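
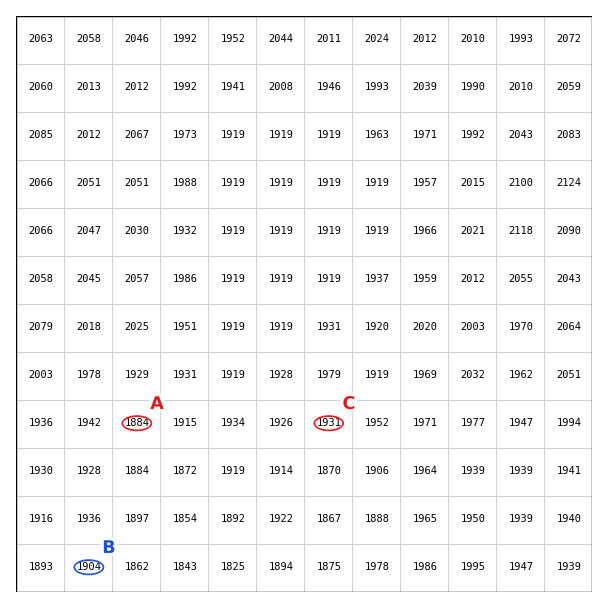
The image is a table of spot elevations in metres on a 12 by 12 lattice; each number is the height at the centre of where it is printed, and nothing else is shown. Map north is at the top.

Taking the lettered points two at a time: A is below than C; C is above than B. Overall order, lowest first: A B C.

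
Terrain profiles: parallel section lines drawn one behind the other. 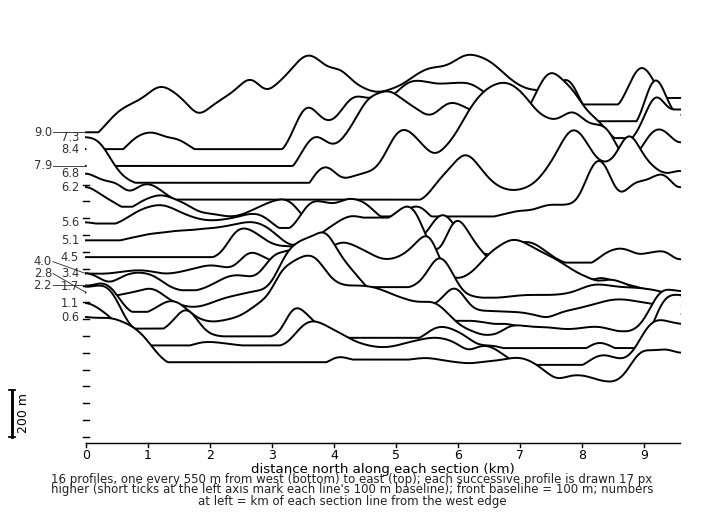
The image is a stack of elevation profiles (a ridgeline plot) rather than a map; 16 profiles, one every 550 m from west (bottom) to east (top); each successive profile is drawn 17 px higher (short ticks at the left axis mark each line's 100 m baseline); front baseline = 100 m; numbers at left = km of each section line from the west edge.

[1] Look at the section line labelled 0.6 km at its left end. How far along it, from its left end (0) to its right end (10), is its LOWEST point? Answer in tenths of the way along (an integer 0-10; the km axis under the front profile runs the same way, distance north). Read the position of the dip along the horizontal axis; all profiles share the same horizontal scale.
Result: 9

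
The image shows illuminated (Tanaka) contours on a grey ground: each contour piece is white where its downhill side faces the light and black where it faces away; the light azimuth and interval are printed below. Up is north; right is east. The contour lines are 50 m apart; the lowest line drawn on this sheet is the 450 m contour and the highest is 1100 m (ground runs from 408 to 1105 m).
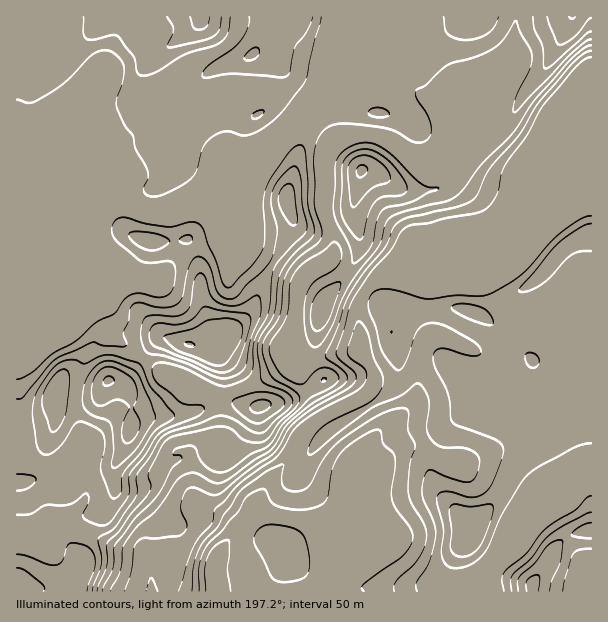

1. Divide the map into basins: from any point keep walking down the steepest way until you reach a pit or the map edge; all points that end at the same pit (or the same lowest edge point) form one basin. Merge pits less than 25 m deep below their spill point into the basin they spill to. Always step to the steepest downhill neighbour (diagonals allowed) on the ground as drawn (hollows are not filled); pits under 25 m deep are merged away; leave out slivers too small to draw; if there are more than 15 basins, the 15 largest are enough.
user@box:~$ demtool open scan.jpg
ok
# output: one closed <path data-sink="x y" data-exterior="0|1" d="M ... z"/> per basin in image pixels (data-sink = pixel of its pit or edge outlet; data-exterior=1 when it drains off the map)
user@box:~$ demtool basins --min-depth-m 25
<path data-sink="218 591" data-exterior="1" d="M591 16l-575 1 1 575 515-1 0-7 18-24 8-15 17-11 17-4z"/><path data-sink="591 591" data-exterior="1" d="M591 530l-16 4-17 11-8 15-18 24 1 8 59-1z"/>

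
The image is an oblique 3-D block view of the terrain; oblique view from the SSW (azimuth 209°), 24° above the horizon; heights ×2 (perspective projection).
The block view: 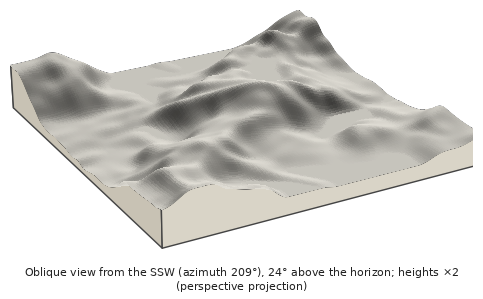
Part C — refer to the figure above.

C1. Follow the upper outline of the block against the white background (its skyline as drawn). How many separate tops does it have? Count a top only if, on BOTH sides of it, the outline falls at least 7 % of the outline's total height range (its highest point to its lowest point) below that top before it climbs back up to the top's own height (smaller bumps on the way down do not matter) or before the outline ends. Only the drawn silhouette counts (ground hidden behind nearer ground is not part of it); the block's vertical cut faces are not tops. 2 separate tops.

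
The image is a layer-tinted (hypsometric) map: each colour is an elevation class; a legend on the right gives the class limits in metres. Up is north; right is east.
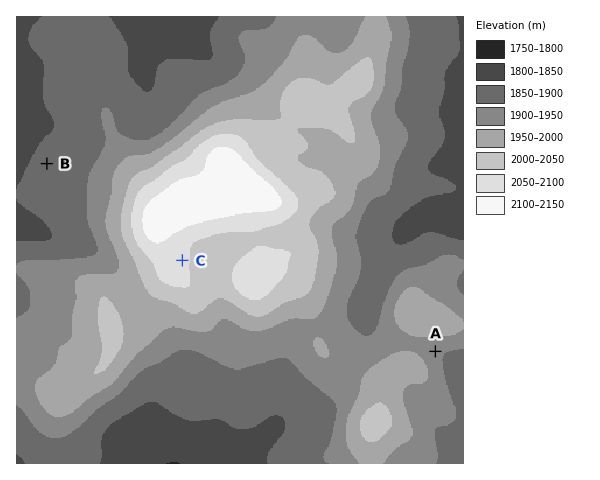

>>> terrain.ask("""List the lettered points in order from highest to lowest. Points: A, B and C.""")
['C', 'A', 'B']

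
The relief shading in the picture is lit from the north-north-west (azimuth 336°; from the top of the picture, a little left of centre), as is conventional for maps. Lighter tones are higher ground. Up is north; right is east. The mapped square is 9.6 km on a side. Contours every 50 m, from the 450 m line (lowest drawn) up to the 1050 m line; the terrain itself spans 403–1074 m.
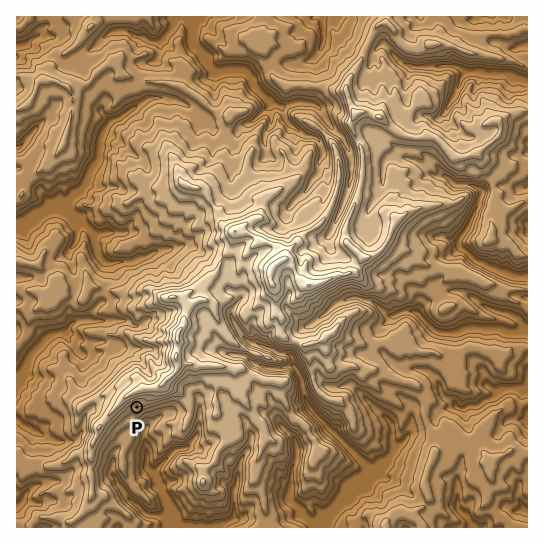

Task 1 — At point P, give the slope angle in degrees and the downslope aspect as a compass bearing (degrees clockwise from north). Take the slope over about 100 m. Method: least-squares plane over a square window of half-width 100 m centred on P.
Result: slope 22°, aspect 183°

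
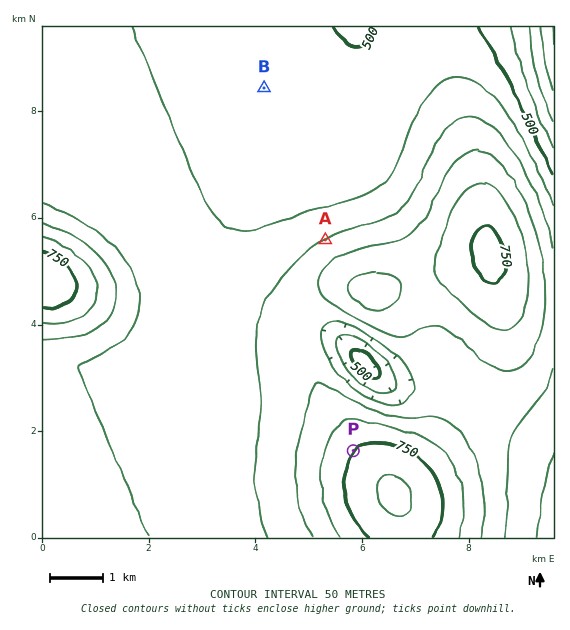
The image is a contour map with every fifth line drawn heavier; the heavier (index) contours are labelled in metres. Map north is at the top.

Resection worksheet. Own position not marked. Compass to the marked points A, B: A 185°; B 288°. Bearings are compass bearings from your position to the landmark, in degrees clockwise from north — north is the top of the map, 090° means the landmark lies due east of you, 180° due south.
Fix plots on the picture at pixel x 337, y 112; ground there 510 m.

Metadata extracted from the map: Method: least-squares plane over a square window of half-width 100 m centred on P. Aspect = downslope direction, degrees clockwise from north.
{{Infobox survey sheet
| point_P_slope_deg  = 5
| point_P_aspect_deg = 310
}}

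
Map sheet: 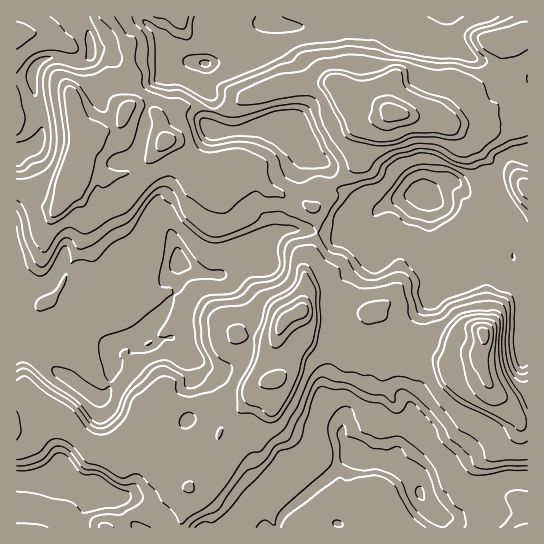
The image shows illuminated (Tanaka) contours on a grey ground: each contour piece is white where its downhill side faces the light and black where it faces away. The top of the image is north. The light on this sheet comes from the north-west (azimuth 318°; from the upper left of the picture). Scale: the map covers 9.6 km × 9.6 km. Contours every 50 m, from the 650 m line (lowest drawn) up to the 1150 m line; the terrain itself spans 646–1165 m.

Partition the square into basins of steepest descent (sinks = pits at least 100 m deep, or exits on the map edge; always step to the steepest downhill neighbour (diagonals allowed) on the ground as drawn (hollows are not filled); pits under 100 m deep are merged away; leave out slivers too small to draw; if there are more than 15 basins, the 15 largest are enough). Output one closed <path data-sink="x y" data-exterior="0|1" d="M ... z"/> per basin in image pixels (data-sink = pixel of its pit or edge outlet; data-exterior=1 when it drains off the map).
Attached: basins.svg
<path data-sink="179 261" data-exterior="0" d="M170 140l-4 1-19 20-21 12-21 4-12-6-12-3-4 1-5 6-11 28-4 5-19-4-13-12-9-2 0 217 9-3 20 1 7 10 3 12 14 4 22 20 23 14 9 0 8-6 6-10 2-12 5-12 6-6 12-4 8-8 7-3 30-1 12 5 10 11 16-13 16-21 12-6-4-14 2-8 12-35 20-13 2-16-1-23 13-36 0-12-4-15-46-18-9-9-16-11-16-2-8 4-12 0-8-3-7-7-6-12-7-6z"/><path data-sink="423 195" data-exterior="0" d="M527 35l-16 5-16 2 2 1 4 10-4 12-10 16-28 20-16 20-5 2-47-11-22 14-4 7-6 28-17 16-13 8-8 8-6 14 2 27-13 36 1 23-2 16-4 5 4 15 4 4 23 4 12-5 15-15 17-6 7 6 7 16 8 10 11 8 23 4 19 8 21-3 9-5 10 30 34 38 5-1z"/><path data-sink="419 493" data-exterior="0" d="M374 311l-17 6-15 15-12 5-23-4-7-11-1-10-12 5-6 8-12 37 4 17-12 6-16 21-18 15-8 13-4 19-6 10-20 24-18-19-32-17 8 12 6 18 6 6 7 2 23 0 2 14-10 16 0 9 347-1 0-104-9-3-30-35-9-30-10 5-21 3-19-8-23-4-11-8-8-10-7-16z"/><path data-sink="206 63" data-exterior="0" d="M527 16l-418 0-1 2 21 28 0 24 3 8-4 9 1 20 8-2 20 8 8 26 13 4 20 25 8 3 12 0 8-4 16 2 16 11 9 9 35 12 12 7 7-15 8-8 13-8 17-16 6-28 8-10 18-11 47 11 5-2 16-20 28-20 10-16 4-12-4-10-2-1 16-2 17-6z"/><path data-sink="17 155" data-exterior="1" d="M107 16l-91 1 0 172 9 3 13 12 19 4 4-5 11-28 9-14 0-22 14-7 20-3 5-4 9-20-1-18 4-9-3-8 0-24z"/><path data-sink="97 493" data-exterior="0" d="M57 427l-6 0-20 8-15-2 1 95 162 0 2-2 0-7 10-16 0-12-2-3-23 1-7-2-6-6-6-18-10-14-10 14-4 2-9 0-23-14-22-20z"/>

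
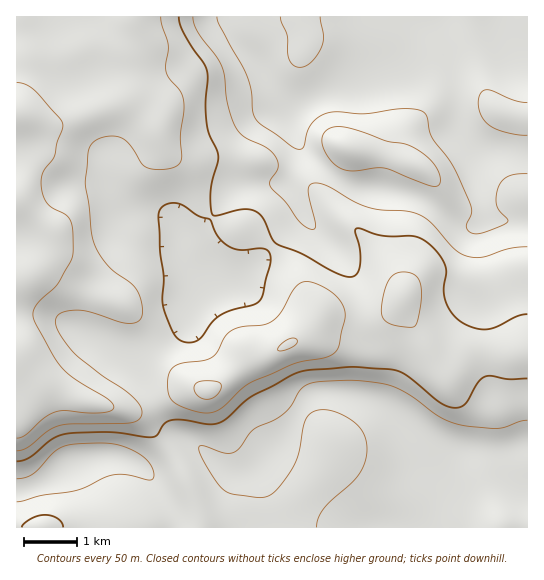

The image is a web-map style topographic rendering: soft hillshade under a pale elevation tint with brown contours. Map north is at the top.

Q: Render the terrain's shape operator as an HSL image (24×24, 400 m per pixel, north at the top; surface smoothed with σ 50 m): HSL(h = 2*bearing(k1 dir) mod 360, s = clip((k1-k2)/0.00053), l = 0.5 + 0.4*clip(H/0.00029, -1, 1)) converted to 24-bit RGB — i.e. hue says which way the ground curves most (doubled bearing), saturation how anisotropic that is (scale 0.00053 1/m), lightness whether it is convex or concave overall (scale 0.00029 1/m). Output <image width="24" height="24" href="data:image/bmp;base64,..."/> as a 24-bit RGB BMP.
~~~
<image width="24" height="24" href="data:image/bmp;base64,Qk32BgAAAAAAADYAAAAoAAAAGAAAABgAAAABABgAAAAAAMAGAAATCwAAEwsAAAAAAAAAAAAAYmv35svwl1jdd1u6jI2lmamrjn2wUx58xOeEXFaod2KRe3eGhnR4j45wko1siXpneXZkb4ZncYR4cX2DcHKGQFyRvNysZEy9MlgNe5cjlU9tlmeeoZGXmaWSjCmCsitqqPKaTDyNe2+TgW2Zl3SanXyFkn50h4F3eY+GcJeYcXiNc3eEcGl+WZN8nMJSdVBUVa8AD3MaPWo3WoBOmKZfkj01XBJApfWWY9Fxcy5pd4ZVYXdyg3OInnSEon6BkIuFe5l/aImMbGt/fXR+aGaBeJt3lo1vh3GExf94BC8NHCsINEIDMy4CPyUGGeAqhf+IZBE8k2I3Z6VdV3pxXnd1kXB2o5KDm5uPiKCSYWSQc2SEgHJ4eGRYkJRDjIo+ZIhR9tXkyQbzdBl5kIMaMYoUNv+EM/9pMxIAMxcAW+MAO49OYXJgSoBvaJSTl6uXmamqmImhfFGOg1J0fhshhk0Qg6YurrxMRHMyyX6Vyln3o5H/zNT/zOL/zN3/yAD27A7/4bHquPSbDVMxOXtBRppnOqeHe6l3mYxrkUNJeSs+VQ4jqhcprfWyRM3rlYnEh1nLhpV0haS8ad3tjuvewUWUhxZYah6TinLi1eT2/8z98zj/Pn8bJ3IFHDAHPDsAQDIAQyoFUiwYSi+itPLd0+3TPEmIfFlPh3RWfreAadeYU8GqgzY9biUueklfP5qlXvXaeIbJ7BmL/3PV+bz/92bhRRiUJOqQMJvsfqHkU6HqTbTajeahuoSVnjTAeFW0qYK1w9O6bsqbZCpZbyo5gU1Ef4JPQtdGII9EQCQ4v0GDzrnVgnTm+Mz/1s3+sMfwNkzibGuye2GjYLqwhNSLVlyce2O/Xl7Gp5vA6fRCai8YORIYbkAykWVCZ9xeWeGLRDdoK1dgM9aBnMaOcTej0Fh003+Mu3qCP0iZelO1qG2MWsxVWrlmU3CFW1p3Wmx+m6SE6MY0gSlOQ32tV4vWqtHny+nWbkqKTDxoVoF1N48ua3slQiYns6RHvKp3y8arP0vUaCeqyIenz9+rRpp3XEFld2hYV3xVdpZH0KvRmYDGVKSqNqmPYLJ1vn1ksk+bRUWLb3R9fXpmbHJZRHqAZ7N9odqgh8m8gheQgDiDkL+Q5M7Cs0eiN1Kcd4rBhWaqk3V3pnKEyGSPtrmEQs/TUFKRqXddmW5kZEeEhGh3g15kfJFgR4lsONdmhN96biNLWxM6XrZaccp7rnZi252sMbL+QCnhq3LdtKnhenRGq4pgt9+TPF14Wj9krJZvm3huV0J6i2d/h2+jlK2ZYrmgUOGAgjIwTgoxiLtIbeagZ4migriMp+GWTx4+LjEbUIgpkKkvW8B9aeLX3LCzbzCMTktykqxgj1JRY0Rub6VsSMPFqKPEp8jHXlifXBdbQWDDw/vnbJvUY2e2x8V5tAgBdh8dRn+JhnhBjIcsw961L21Fn2cwpjiHgVaMqndRe1hIUW9VbcxXOZdnQ503taRChidhXTaehO2pkLkdOSoQTTYJVikAy3sJbvCyKR+cnWqnmZay2WZRqzBQQJ48SlKKdlqRsHWntnCneLGifceNU2N8iXBEq6o3Jba2XL7crwMSkTEAaXAfMGSceMHWzP/mJTPdQCJudp6GjJx8iYFHwIV8k7N7Oz9kX2N4hGB1t5B1idqeZniwZma8ZZrk0t/xR27kRQBF/wF81fbzoMP/To7zqfPXrtdudgxmdUhzf4dIm5NAaK1TXb5zxmOSdUaBSHVYU4SJuMucs8xtR3VnXLBiL65skIw4aBU/AAKUzv341+n0wTbipGa108Zkci4lYDNmmD9tpYVQea1cwtbfZZvMiknEvXDemXzPU5+0cbl71rGiWZWXXq1ab0ZKXjs4aEtQG4BKS84Ah3AadFI3oYhcyGB9zlegOzKLfFK4wujmeZbpxqltfEFTY01JbX9am2Z1qnyFZa1+vJB8wG91VqJvTkiPZ0OUkUlrbZRMTZMzcXxCZndGcIM/e3RGsXxhUz6WX9CedMtwa0xwtJ9OiU52hmhvanxjeXVcqrFZjatQV41NrNeue4bUZyaedi13oXGcr6WVZ5J8ZH93bnxwdoBubX1thpptXlqBecRbjnlPbldTopF7dV6Sj3mfiHSjemqar65/kLSLft65YNeihRNjdxtUXWKNa5uSq5KLooajYm+Sc3eIeYaGdIuHeo99dGeEkbFvgF94fW95mKBmaXB1c35sgGhtlVuRv82Pf85gjNshPS0cWRtSi2+XeYOUc3uJjpx3nZZ5bWaIdnWIf4SGd4h7dH5wh214n6Vwb2R7gnqD"/>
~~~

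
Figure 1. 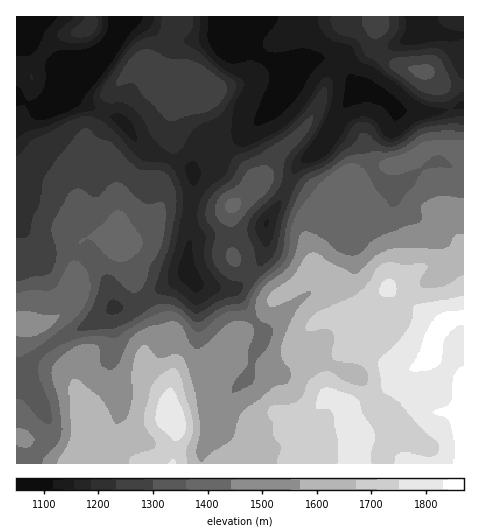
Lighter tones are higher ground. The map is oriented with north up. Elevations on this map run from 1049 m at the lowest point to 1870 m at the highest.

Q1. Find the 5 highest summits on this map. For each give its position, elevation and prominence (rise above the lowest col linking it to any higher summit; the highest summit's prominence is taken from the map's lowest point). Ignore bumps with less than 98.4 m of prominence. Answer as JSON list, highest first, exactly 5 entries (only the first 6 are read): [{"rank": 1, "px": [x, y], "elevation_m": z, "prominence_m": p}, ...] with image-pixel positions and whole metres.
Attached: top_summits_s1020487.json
[{"rank": 1, "px": [171, 416], "elevation_m": 1808, "prominence_m": 237}, {"rank": 2, "px": [34, 325], "elevation_m": 1492, "prominence_m": 146}, {"rank": 3, "px": [232, 206], "elevation_m": 1379, "prominence_m": 126}, {"rank": 4, "px": [424, 71], "elevation_m": 1316, "prominence_m": 158}, {"rank": 5, "px": [208, 90], "elevation_m": 1297, "prominence_m": 118}]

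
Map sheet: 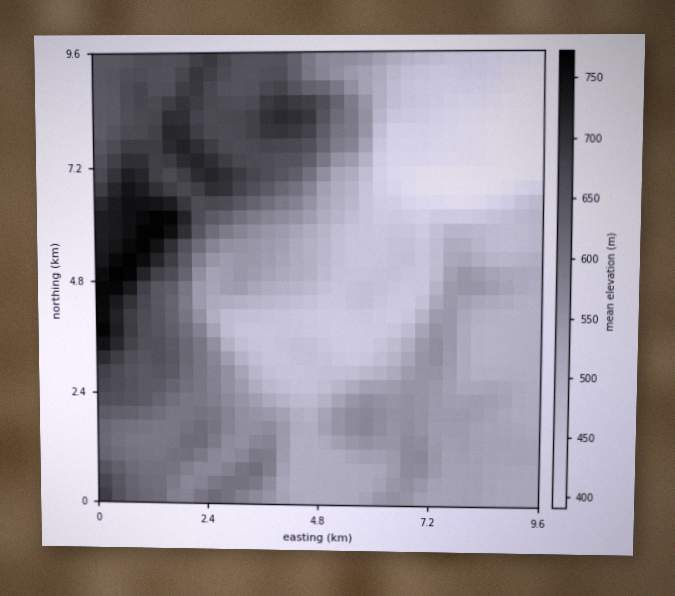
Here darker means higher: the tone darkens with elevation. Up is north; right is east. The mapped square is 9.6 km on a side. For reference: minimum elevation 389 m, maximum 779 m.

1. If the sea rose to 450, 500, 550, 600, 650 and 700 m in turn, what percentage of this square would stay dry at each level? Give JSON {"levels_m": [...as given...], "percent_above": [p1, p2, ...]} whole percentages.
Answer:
{"levels_m": [450, 500, 550, 600, 650, 700], "percent_above": [91, 75, 50, 35, 23, 8]}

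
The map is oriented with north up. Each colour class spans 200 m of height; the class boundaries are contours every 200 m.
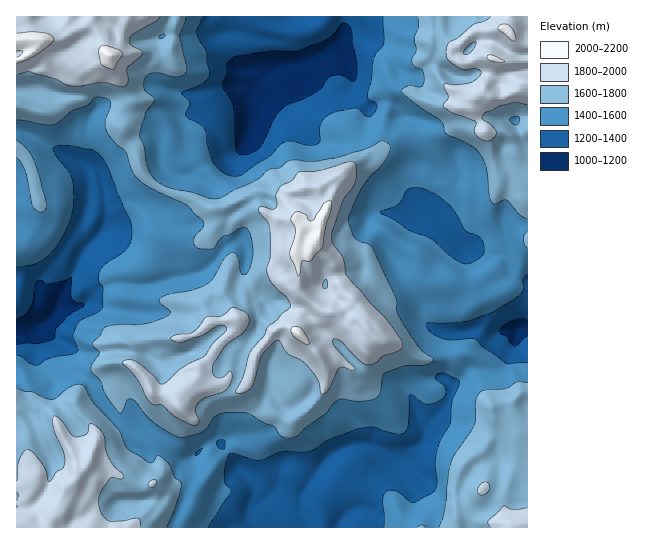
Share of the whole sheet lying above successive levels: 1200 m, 96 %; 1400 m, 77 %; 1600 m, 44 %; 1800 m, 17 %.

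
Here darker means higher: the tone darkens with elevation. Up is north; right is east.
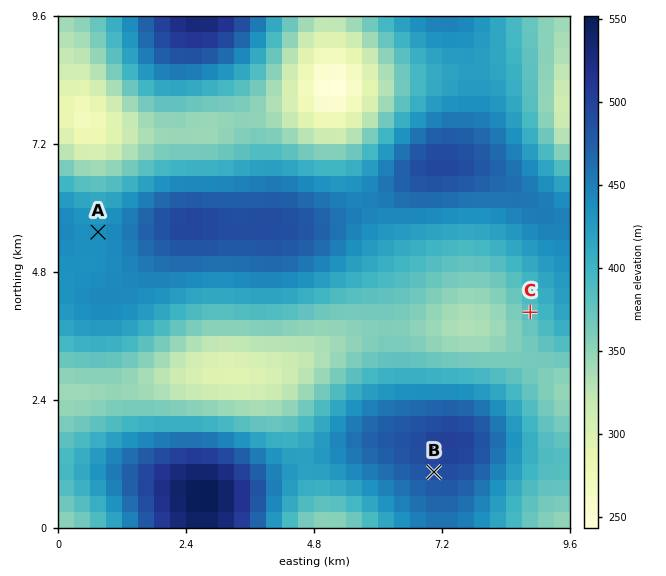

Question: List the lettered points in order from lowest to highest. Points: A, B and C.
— C A B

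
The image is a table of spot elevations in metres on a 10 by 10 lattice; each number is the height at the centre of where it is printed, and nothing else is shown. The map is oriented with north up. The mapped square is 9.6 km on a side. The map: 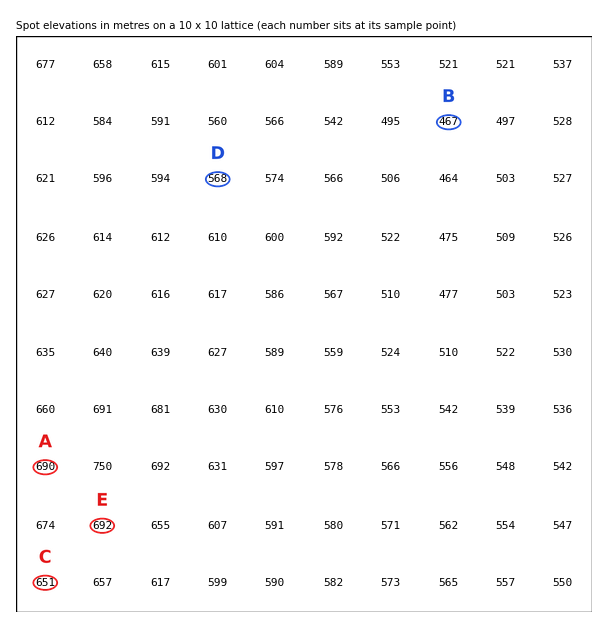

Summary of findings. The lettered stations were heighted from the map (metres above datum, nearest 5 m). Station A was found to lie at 690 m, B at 465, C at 650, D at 570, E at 690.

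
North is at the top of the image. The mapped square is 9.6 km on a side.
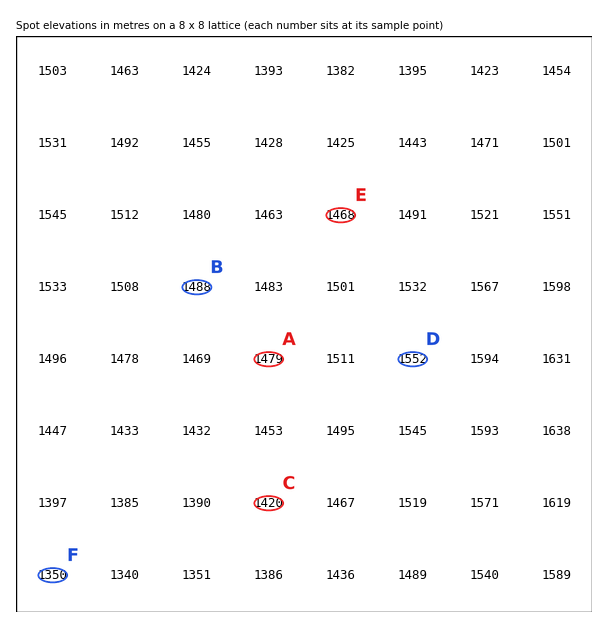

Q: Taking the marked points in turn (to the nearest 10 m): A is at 1480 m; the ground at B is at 1490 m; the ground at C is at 1420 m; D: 1550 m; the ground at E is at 1470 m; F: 1350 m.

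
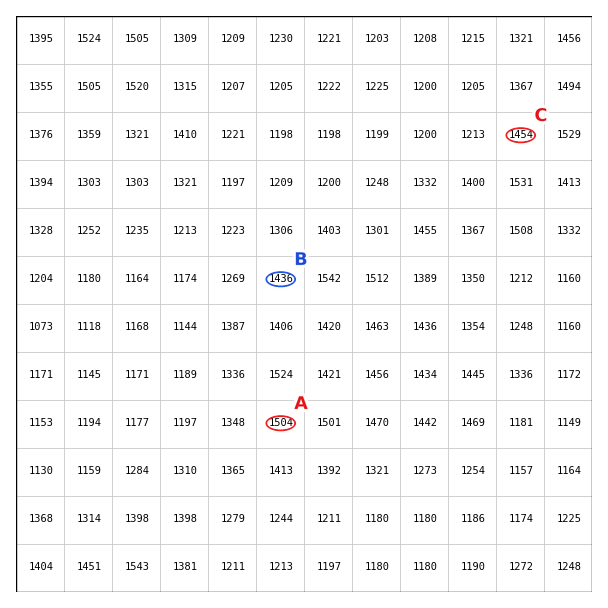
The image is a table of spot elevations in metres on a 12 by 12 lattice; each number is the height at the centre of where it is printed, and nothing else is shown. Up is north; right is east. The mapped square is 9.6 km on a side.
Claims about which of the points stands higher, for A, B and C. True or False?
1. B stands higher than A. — False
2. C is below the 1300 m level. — False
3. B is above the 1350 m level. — True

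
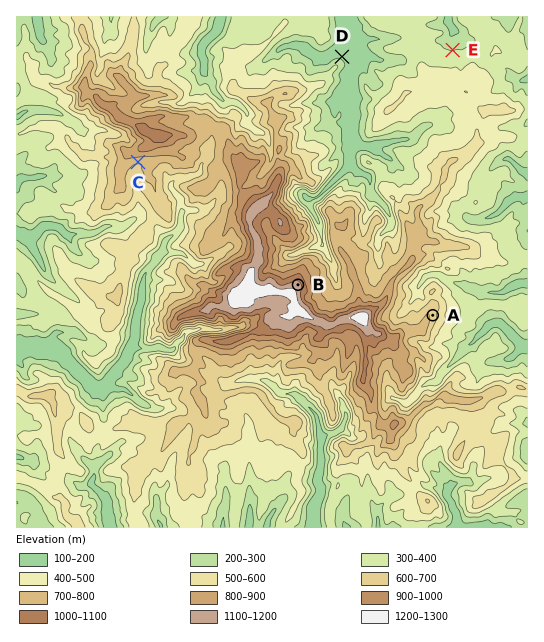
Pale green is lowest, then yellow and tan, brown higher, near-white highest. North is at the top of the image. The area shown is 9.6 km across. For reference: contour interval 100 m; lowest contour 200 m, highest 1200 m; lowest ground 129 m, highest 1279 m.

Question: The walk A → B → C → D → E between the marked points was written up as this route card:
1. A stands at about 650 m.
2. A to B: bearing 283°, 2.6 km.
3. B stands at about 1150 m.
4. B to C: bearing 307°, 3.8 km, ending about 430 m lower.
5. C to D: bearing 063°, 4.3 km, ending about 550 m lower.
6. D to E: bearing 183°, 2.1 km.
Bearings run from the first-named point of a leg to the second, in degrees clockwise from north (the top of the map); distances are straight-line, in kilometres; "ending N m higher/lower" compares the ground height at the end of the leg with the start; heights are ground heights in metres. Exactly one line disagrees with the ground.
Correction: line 6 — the bearing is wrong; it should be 087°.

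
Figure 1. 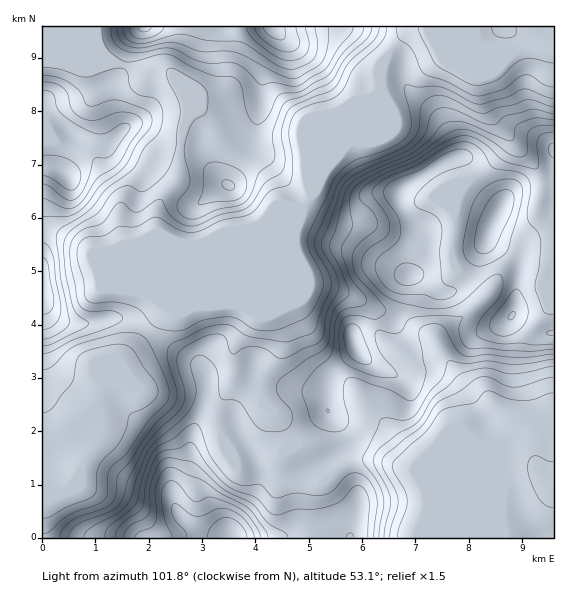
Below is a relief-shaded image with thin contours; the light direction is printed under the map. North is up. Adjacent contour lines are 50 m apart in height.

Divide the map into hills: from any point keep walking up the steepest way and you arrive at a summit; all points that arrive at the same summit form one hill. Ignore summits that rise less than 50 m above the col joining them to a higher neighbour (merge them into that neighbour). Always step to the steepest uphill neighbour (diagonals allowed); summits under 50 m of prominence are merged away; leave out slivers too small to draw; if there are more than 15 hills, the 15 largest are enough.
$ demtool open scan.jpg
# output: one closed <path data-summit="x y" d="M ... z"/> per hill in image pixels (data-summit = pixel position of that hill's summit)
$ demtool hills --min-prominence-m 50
<path data-summit="231 537" d="M301 210l-73 72-63 27-24 32-20 19-8 17-12 10-4 13 3 25-11-6-21 11-26 3 1 105 511-1 0-48-9-8-10-16-7-4-9-3-78 0-25 11-7 0-25-8-24-2-17 6-20 17-21-35-13-6-11-25-12-11-4-6-1-15 4-11 12-16 5-13-1-16-7-15 24-57-3-8 0-20z"/><path data-summit="409 276" d="M431 29l-18 1-14 10-16 21-2 26-3 5-5 5-8 2-26 28-28 69-12 20-4 12 0 20 14 37 23 4 25 9 72 36 7 7 2-6 9-9 18-11 21-19-1-5-13-13-13-7-5-6-3-13 4-25-1-19 4-13 7-11 22-14 15-15 8-12-3-10-13-14-7-12-6-30 15-7 17-17-32-3z"/><path data-summit="497 215" d="M540 49l-11 0-16 4-17 17-15 7 6 30 7 12 13 14 3 10-8 12-15 15-20 11-9 14-4 13 1 19-4 25 4 16 17 10 13 13 2 6 8-13 8-6 16 0 26 5 4 25-20 25-4 16 0 11 2 17 10 26 0 14-3 7 3 13-2 24 6 15 12 13 1-437z"/><path data-summit="273 27" d="M475 26l-290 0-4 22-10 17 0 8 14 24 2 19 13-6 10 11 11 20 44 34 9 14 5 16 24 4 8-13 28-69 26-28 8-2 5-5 3-5 2-26 16-21 14-10 18-1 42 18 14 3-9-9z"/><path data-summit="64 172" d="M115 62l-73 1 0 166 15 4 24 12 11 8 20-2 15-6 17-4 27-1-14-7 0-21 5-13 16-20 3-39 6-23-2-20-11-21-5-5-6-2-23 1z"/><path data-summit="43 295" d="M299 210l-42 17-21 3-36 15-16 0-11-4-29 0-17 4-15 6-20 2-11-8-24-12-14-3-1 202 13 1 13-3 21-11 11 6-3-25 4-13 12-10 8-17 20-19 24-32 63-27z"/><path data-summit="355 344" d="M300 259l-1 36-2 12 20 40 12 17 26 25 11 18 53 54 10-3 90 0 9 3 9 6 0-30-8-10-24-12-26-17-16-15-20-30-19 8-8 0-27-15-10-11-4-20-8-12-35-14-23-4z"/><path data-summit="229 185" d="M200 110l-8 3-6 6-7 30-1 30-13 16-7 12-1 26 22 10 21 2 36-15 21-3 42-17-21-6-4-15-9-14-38-28-9-10-8-16z"/><path data-summit="512 316" d="M519 278l-19 1-11 16-16 14-26 17-9 9-1 6 18 31 24 26 26 17 20 10 8 6 4-14 0-14-10-26-2-28 4-16 20-25 0-7-4-9-1-10z"/><path data-summit="144 27" d="M184 26l-87 0 0 14 6 13 13 10 24 7 23-1 8 4 2-12 10-21z"/>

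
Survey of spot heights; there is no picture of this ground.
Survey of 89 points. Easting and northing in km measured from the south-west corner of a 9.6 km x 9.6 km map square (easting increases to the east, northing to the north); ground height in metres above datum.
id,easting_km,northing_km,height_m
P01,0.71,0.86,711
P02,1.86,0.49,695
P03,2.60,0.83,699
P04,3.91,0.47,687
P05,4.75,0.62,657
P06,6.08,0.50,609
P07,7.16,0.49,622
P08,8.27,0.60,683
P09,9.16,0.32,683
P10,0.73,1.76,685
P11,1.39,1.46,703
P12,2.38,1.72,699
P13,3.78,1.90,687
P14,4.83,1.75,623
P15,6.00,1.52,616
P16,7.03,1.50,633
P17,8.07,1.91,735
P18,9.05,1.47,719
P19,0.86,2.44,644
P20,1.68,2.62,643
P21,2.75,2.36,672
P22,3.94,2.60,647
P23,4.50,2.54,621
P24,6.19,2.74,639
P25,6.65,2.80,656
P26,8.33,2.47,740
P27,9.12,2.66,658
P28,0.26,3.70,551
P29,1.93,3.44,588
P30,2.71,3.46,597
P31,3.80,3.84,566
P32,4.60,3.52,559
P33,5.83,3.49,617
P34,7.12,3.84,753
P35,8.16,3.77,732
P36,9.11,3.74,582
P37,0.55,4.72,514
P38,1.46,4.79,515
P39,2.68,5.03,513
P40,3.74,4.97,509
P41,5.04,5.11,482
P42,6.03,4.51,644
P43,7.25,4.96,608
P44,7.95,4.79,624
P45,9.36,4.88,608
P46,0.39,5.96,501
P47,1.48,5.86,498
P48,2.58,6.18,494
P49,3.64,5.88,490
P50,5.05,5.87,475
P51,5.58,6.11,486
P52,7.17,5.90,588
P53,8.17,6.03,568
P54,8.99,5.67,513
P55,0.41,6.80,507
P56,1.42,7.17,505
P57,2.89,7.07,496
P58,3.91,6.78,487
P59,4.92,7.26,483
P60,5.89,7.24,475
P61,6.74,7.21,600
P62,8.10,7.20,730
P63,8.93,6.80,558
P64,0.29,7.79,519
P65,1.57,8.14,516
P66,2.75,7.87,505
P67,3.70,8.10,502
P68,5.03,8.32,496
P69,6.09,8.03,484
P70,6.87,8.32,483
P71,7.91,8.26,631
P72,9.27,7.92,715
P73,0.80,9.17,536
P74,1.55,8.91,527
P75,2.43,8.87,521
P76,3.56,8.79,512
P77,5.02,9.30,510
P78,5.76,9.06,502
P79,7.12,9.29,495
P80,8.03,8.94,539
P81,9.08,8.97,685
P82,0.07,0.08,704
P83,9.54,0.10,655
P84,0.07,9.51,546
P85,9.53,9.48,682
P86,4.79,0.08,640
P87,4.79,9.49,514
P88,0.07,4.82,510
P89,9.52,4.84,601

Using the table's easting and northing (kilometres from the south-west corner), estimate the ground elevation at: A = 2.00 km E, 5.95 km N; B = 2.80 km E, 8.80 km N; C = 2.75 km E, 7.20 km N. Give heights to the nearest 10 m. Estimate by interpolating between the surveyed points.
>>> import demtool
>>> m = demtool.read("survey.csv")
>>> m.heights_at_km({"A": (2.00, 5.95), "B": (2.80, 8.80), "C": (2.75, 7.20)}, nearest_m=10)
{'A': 500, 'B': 520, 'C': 500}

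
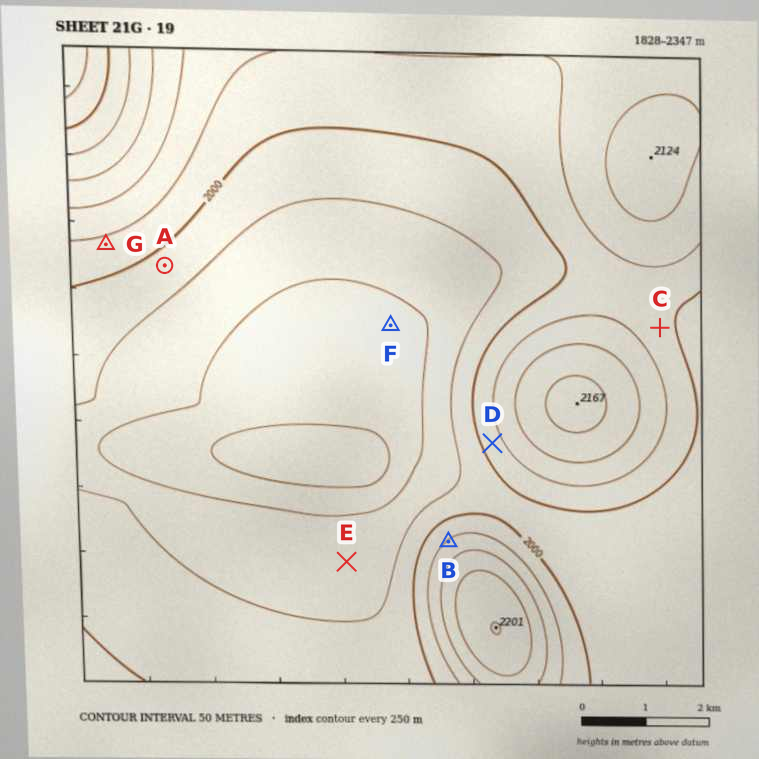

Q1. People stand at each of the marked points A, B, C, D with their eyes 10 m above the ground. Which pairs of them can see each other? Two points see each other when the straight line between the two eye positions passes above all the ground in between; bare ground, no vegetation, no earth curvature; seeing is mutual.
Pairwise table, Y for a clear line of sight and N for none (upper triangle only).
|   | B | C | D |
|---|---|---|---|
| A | Y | N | Y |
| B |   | N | Y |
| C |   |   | N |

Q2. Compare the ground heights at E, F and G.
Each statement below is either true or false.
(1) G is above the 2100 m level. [false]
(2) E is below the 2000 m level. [true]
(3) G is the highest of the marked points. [true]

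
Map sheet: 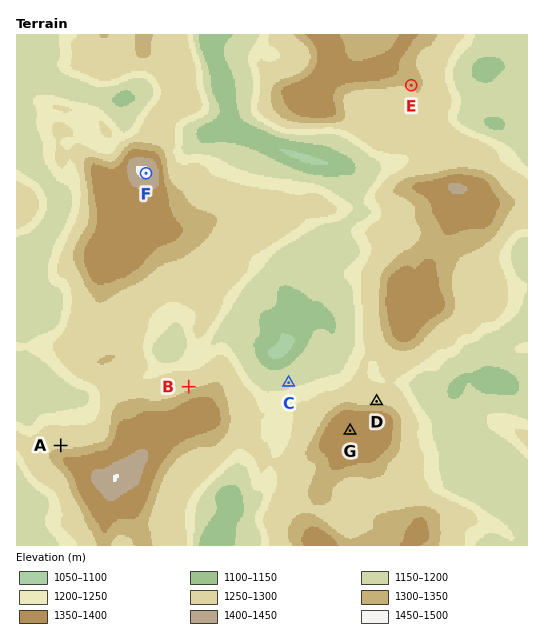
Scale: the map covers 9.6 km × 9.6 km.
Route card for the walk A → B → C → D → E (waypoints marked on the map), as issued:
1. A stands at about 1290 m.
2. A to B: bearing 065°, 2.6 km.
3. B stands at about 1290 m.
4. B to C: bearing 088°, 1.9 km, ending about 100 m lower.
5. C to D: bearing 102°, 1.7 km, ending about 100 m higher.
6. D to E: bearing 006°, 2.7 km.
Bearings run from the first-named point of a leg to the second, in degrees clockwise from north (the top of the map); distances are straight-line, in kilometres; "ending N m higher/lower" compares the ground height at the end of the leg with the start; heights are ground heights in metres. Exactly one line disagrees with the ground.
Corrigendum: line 6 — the distance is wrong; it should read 6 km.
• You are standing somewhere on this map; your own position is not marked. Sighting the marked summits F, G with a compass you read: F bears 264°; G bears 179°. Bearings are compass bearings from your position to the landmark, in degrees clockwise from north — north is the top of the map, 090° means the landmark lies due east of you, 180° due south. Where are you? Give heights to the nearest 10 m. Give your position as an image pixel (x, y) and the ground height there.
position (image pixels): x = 345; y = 152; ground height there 1170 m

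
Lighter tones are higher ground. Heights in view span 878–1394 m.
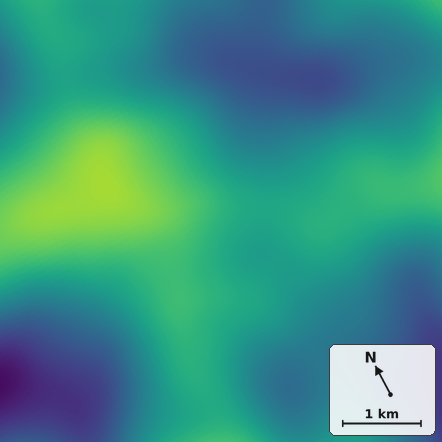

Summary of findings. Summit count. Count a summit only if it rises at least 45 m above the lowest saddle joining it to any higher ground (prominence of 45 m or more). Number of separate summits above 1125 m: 1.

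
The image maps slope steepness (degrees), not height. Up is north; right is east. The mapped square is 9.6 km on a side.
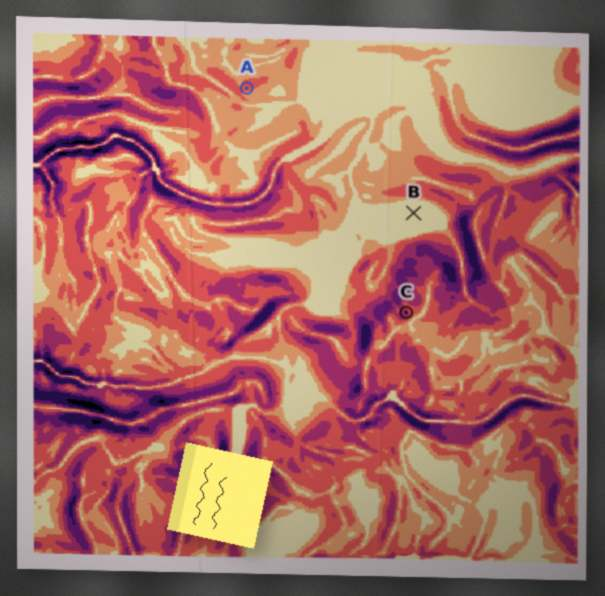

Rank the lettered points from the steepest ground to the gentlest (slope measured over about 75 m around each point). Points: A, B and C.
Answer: C A B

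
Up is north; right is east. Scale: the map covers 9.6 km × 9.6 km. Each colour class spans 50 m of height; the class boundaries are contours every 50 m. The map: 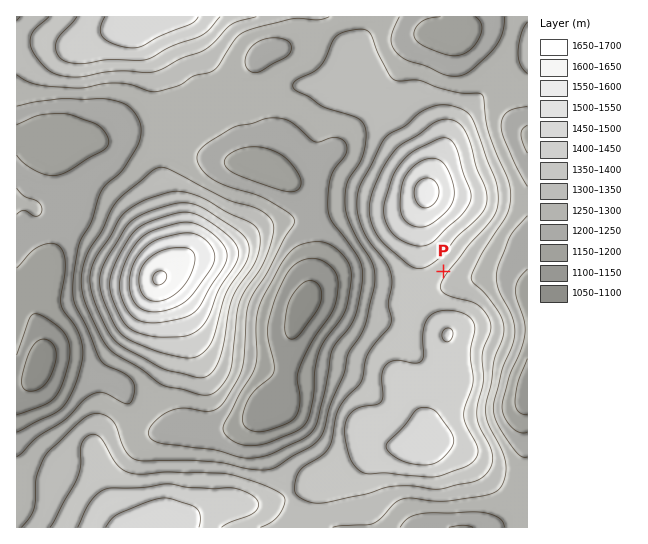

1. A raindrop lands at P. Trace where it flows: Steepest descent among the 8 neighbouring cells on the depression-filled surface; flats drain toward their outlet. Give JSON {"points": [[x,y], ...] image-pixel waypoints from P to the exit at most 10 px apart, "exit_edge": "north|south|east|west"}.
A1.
{"points": [[443, 271], [454, 278], [465, 278], [475, 278], [486, 278], [497, 278], [507, 278], [518, 283], [527, 291]], "exit_edge": "east"}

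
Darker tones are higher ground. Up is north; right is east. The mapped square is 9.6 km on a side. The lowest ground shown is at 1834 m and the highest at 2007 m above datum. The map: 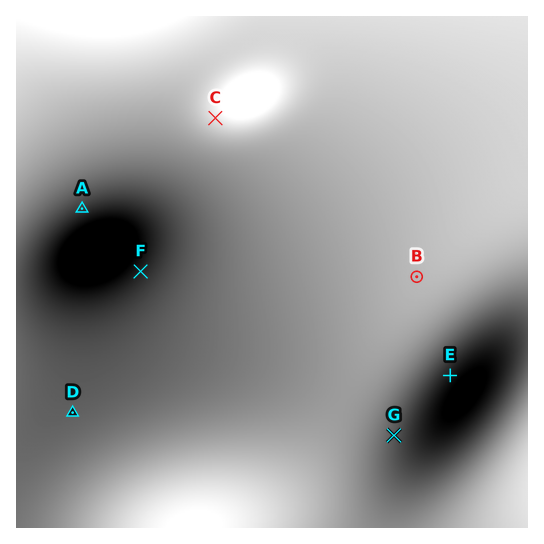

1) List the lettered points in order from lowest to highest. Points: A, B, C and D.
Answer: C B D A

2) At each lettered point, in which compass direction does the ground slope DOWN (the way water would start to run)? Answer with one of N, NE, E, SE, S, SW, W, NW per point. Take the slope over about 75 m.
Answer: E NW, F SE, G W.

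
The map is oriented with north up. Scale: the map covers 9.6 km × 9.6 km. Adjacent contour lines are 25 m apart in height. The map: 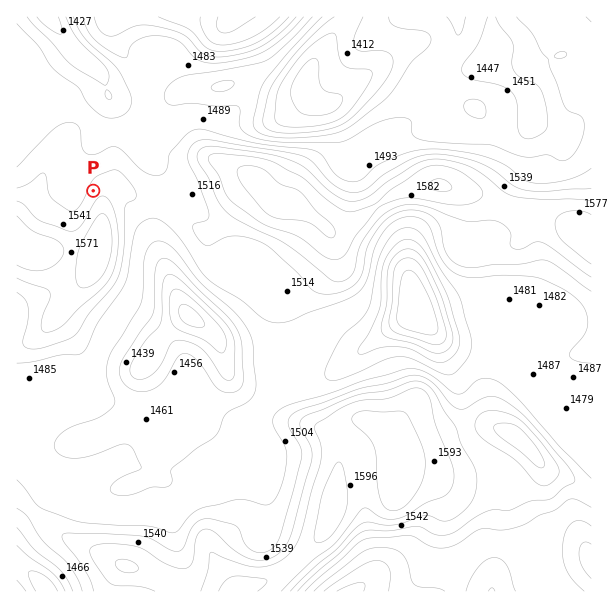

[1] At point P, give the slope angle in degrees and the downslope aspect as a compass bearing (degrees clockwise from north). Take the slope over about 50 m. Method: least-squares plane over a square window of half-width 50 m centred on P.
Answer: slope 6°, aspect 300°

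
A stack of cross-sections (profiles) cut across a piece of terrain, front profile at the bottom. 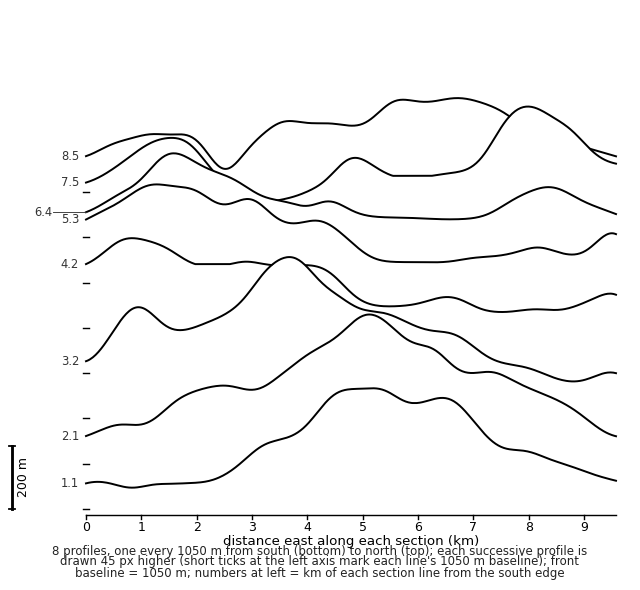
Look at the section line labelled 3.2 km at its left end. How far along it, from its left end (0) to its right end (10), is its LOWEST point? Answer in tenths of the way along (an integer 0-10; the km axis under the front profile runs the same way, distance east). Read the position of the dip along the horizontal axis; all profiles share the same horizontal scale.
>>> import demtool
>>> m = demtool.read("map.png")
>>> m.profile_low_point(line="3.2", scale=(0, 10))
9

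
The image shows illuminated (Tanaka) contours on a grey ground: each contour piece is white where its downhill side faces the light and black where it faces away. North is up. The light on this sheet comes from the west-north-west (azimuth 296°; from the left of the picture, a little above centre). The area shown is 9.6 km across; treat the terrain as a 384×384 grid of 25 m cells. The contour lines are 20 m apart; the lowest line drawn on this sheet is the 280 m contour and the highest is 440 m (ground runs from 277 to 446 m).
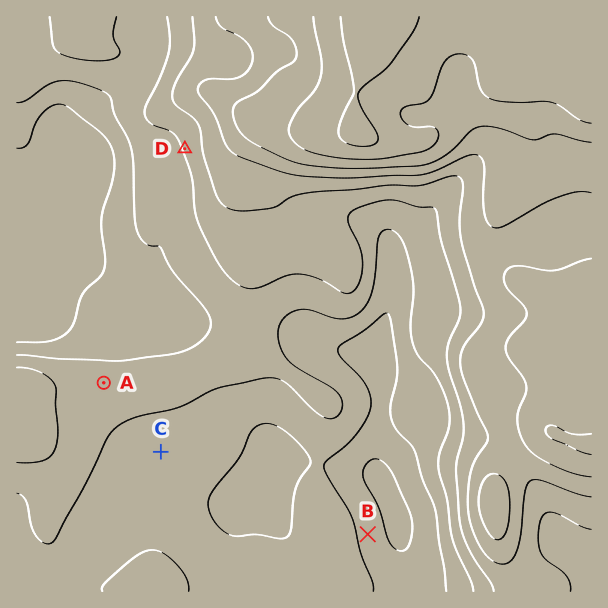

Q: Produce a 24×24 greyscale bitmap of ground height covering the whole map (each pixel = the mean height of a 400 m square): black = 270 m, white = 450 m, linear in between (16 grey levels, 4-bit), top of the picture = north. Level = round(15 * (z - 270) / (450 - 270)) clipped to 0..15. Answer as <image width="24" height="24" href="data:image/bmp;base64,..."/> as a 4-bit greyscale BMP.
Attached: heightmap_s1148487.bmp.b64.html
<image width="24" height="24" href="data:image/bmp;base64,Qk2WAQAAAAAAAHYAAAAoAAAAGAAAABgAAAABAAQAAAAAACABAAATCwAAEwsAABAAAAAAAAAAAAAAABEREQAiIiIAMzMzAERERABVVVUAZmZmAHd3dwCIiIgAmZmZAKqqqgC7u7sAzMzMAN3d3QDu7u4A////ADREVVQzMzMyEjV3ZkRDREMzMzMhEkeGZUQzMzMyIzMhEmmWVkVDMzMiIzMhE2mXZ1VUMzMiIjIRJGmXiGZUQzMyIjIRJGiJqnZURDMzIzMiNGeKu3ZlVEQzM0QyM2iaqnZmVVVEREQyNHiZqlVURVVVVEMiRXmaqiMzMzRVVDMiRXiaqxIjMzRVVERDRWiZqhIjM0RWZVZTRWiZqhIiNEVmZmdjRXiZmREiNEVnd3dUVnmZmREiREZ3d3ZVVomZmREiRFaIiHd2ZnmqmSIiNVaJmqqqqYmqqiIiRVeavN3t3KqrujIjRmebzd7t3Mu7vEM0VnmrzN7t3Mzd3lVVVXmZu87u3c3d3mZmZmiZq87u7d3d3WZmZmiau97/7t3d3Q=="/>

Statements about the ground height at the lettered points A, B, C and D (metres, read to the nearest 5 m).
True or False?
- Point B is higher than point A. False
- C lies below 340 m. True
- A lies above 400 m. False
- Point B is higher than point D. False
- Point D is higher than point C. True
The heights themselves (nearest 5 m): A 335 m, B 290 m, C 310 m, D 340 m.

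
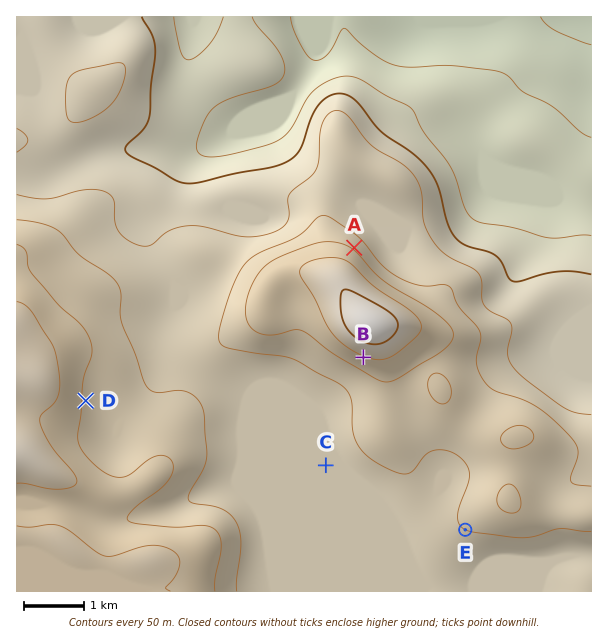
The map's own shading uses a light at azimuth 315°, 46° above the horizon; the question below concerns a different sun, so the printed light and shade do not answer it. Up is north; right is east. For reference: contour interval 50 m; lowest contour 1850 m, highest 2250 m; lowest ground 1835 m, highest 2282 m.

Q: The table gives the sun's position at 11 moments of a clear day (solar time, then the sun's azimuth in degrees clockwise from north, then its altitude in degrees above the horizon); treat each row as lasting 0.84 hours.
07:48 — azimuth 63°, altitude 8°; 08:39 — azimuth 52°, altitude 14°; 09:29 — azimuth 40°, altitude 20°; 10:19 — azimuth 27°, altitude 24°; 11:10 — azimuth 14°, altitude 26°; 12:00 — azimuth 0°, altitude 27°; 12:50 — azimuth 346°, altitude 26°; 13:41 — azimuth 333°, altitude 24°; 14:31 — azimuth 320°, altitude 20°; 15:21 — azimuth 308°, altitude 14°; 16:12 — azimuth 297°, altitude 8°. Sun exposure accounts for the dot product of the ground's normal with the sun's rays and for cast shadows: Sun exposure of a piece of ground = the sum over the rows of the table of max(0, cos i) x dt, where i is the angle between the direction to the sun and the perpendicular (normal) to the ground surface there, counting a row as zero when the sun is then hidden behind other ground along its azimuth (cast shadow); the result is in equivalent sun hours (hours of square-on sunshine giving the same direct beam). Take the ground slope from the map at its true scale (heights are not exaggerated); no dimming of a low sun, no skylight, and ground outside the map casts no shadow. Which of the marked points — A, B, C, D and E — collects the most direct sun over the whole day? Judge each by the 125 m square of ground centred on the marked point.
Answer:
A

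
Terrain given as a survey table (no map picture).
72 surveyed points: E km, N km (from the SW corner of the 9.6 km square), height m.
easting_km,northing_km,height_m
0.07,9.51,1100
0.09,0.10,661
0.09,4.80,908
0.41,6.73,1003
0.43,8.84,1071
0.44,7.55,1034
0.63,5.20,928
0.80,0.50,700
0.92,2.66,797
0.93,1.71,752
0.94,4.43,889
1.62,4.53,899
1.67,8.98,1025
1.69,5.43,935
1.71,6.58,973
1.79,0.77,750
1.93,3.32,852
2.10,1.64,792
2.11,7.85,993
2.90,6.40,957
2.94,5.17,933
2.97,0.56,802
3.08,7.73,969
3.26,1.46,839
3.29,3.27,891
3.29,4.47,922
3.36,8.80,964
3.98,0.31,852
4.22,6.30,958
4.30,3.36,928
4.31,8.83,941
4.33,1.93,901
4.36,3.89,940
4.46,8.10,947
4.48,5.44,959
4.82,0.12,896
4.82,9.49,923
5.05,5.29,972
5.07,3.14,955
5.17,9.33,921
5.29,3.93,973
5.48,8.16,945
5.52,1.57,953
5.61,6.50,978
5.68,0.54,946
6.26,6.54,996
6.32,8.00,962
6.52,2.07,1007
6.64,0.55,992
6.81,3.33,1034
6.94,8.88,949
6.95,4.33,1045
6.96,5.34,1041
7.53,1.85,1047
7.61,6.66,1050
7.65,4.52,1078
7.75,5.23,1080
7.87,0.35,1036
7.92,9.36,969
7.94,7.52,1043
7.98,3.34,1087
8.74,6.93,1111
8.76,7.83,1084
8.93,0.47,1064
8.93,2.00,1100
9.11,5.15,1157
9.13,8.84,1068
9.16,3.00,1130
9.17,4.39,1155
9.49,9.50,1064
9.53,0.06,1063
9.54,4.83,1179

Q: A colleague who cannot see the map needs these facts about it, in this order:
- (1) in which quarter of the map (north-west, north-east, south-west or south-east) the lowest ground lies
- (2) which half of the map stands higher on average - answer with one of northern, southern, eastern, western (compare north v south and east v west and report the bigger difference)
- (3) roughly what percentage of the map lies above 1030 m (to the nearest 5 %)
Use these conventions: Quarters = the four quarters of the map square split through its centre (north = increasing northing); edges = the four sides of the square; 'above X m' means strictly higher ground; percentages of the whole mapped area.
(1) Look to the south-west quarter for the lowest ground.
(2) On average the eastern half of the map is the higher ground.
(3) Roughly 25 % of the ground is higher than 1030 m.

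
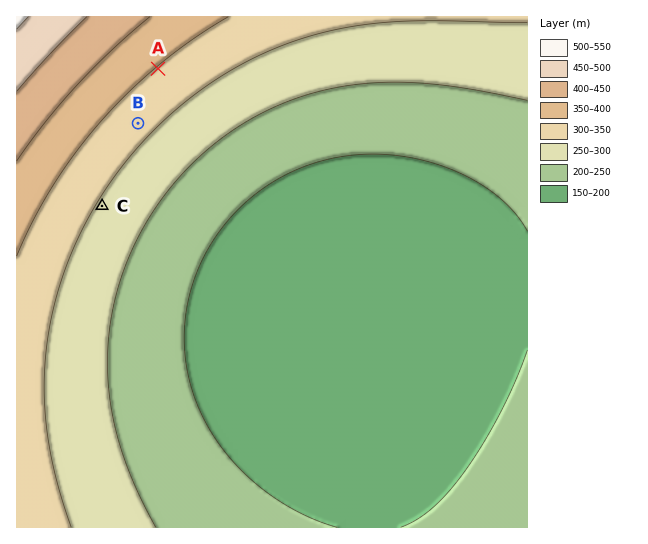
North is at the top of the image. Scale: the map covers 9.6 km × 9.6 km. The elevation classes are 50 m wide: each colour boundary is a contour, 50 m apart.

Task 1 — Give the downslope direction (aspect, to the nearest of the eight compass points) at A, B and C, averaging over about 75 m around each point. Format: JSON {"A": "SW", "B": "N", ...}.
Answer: {"A": "SE", "B": "SE", "C": "SE"}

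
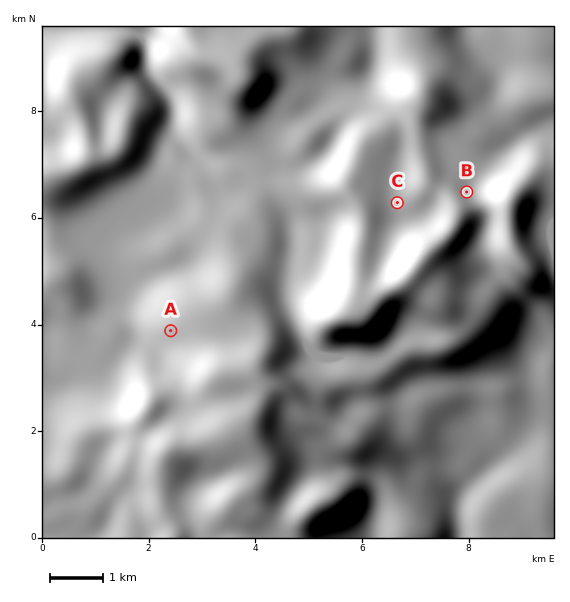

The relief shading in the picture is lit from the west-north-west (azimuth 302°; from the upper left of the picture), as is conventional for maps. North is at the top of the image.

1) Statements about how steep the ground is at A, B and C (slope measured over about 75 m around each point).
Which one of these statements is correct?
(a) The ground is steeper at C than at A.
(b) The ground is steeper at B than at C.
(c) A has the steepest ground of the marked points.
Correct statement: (b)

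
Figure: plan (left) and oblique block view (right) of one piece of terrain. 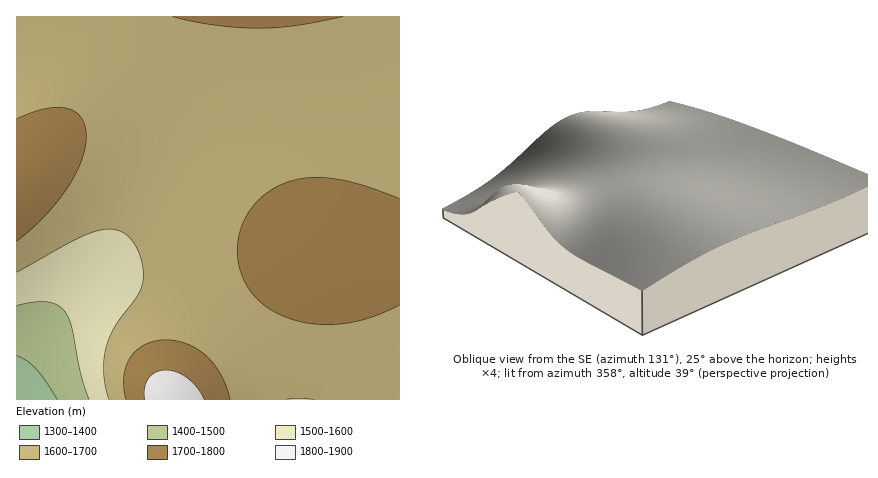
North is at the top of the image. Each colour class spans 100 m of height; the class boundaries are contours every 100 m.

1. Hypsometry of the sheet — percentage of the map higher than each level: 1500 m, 96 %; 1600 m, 89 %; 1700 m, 23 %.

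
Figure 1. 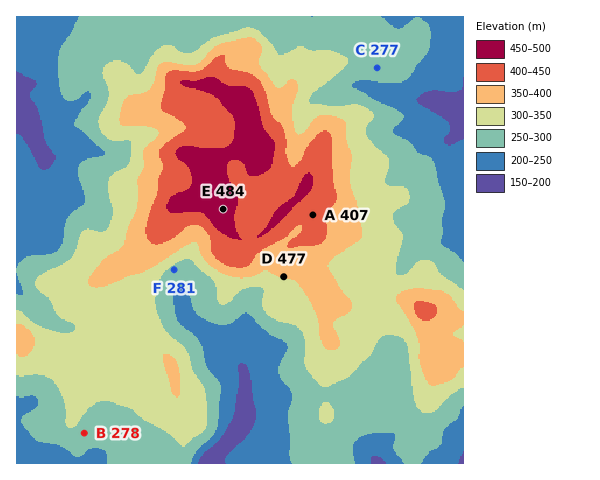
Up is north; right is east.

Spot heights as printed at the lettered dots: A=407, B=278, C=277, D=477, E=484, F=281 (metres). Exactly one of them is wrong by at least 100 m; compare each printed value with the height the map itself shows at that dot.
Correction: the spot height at D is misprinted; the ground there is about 352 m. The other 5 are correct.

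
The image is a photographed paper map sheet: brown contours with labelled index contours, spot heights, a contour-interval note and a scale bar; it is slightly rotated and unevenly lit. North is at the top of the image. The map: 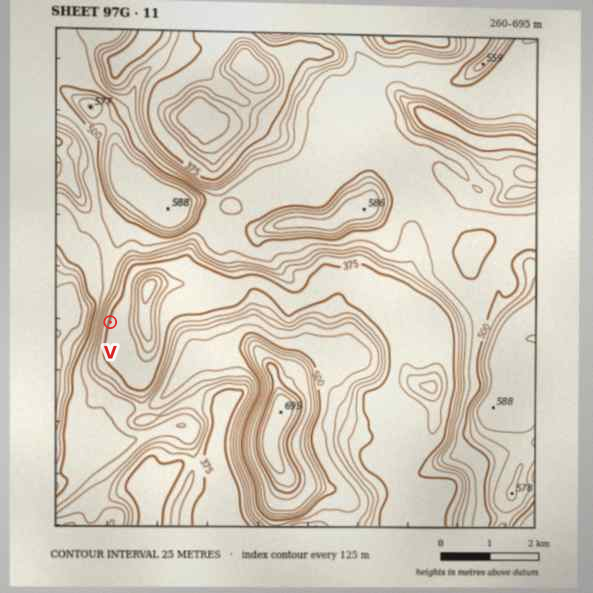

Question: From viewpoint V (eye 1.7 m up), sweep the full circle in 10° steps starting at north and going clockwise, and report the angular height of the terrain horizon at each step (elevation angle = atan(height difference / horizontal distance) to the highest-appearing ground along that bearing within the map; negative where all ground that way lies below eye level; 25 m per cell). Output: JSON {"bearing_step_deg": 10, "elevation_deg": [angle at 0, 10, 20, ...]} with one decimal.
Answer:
{"bearing_step_deg": 10, "elevation_deg": [6.9, 5.0, 5.4, 5.5, 3.2, 2.4, 3.1, 1.6, 1.1, 2.2, 4.0, 4.4, 4.9, 4.3, 3.4, 3.1, 2.4, 3.3, 3.6, 3.8, 4.4, 5.3, 8.7, 11.9, 14.5, 17.2, 19.0, 19.9, 20.4, 20.3, 19.6, 17.8, 16.1, 13.9, 11.5, 9.3]}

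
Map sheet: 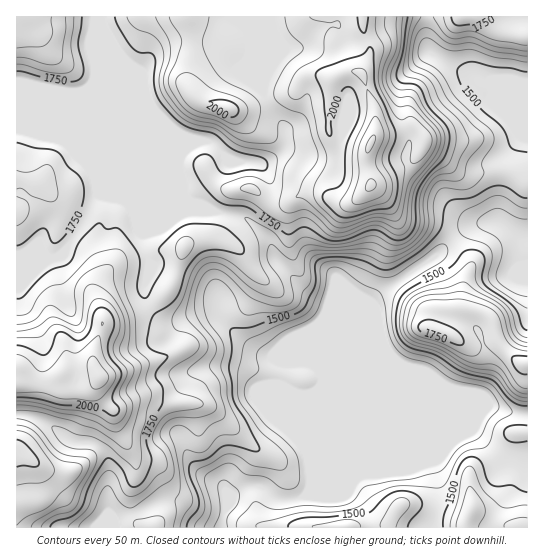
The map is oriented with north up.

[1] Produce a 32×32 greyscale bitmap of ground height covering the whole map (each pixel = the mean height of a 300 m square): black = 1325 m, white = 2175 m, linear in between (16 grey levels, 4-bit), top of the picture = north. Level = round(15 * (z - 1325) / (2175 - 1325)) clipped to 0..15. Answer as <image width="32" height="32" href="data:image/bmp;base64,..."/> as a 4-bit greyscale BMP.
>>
<image width="32" height="32" href="data:image/bmp;base64,Qk12AgAAAAAAAHYAAAAoAAAAIAAAACAAAAABAAQAAAAAAAACAAATCwAAEwsAABAAAAAAAAAAAAAAABEREQAiIiIAMzMzAERERABVVVUAZmZmAHd3dwCIiIgAmZmZAKqqqgC7u7sAzMzMAN3d3QDu7u4A////AKmHZVZlQhEiIzNERDM1VVW7qXVmVUMQEREREjRDNFREu6qGZ2VCEBEREREiMiNUM8y7l3h2QhEiIhERERETQzPMqZiJdkQyMyEREREREjMzypiJqXVFRDMhERERERESM6mZqrl2VVQxERERERERETOqu8zKh3ZkIREREREREREj3d3duYd2UxERERERERERNt3d7sqHZlMhERERERESNFfc3e25h3ZTIRERERESNWZ4y8zcqHd2UyERERERRWd3dqq7zbh3ZUMzIREREmiHd2SJqbyoh2Q0REMhERJXd3dTiJmrmIh0RFZlMRESRmZlMXiJqph4dUVnZUERIiNEQhF3eJmYeIZndlVCIzQyI0MRd3eIh3iYiHZmVVVWUyMyEYeHeId3iId2d3mYeIUyIRGIiHd3d3d3eJmbzLuWMiERiIh3d3d3eImavN7clkMyI4mId3d3d4mZmrzO7adVQzSIh3d3d3iHeJqrzuy5dkREiHd3d3d3d4iZq87su5ZUM3d3d3d3d4mqmazN7LuXVDN3d3d3d4mrupq8zOy6hlMzd3d3d3i8zLqrvMzbqGUzM3d3d3d6u7qqq7zMyYdUMzOIiHd3eruqqqvM3bhlQzMzmqh3d4mqqqqqu8zJZDQ0Raqod3iJqqqqqru8unRVVne6qXeJmrqqqqq7vLp1Z3d3"/>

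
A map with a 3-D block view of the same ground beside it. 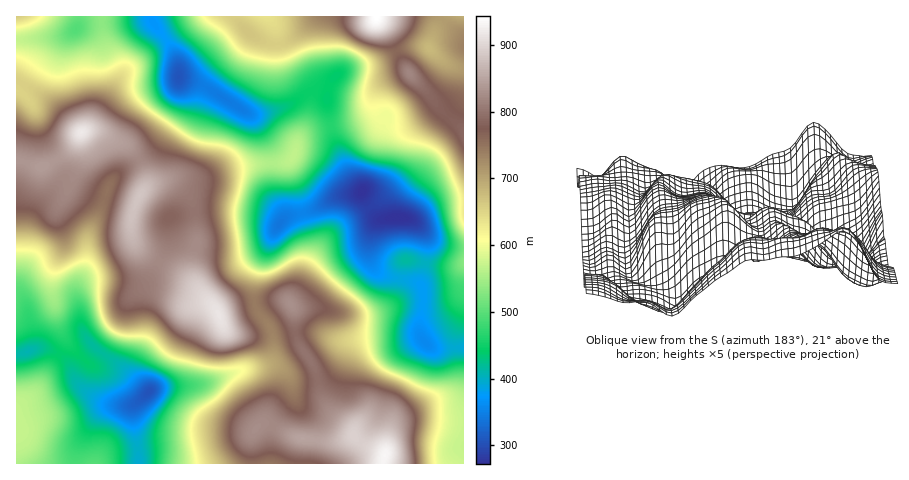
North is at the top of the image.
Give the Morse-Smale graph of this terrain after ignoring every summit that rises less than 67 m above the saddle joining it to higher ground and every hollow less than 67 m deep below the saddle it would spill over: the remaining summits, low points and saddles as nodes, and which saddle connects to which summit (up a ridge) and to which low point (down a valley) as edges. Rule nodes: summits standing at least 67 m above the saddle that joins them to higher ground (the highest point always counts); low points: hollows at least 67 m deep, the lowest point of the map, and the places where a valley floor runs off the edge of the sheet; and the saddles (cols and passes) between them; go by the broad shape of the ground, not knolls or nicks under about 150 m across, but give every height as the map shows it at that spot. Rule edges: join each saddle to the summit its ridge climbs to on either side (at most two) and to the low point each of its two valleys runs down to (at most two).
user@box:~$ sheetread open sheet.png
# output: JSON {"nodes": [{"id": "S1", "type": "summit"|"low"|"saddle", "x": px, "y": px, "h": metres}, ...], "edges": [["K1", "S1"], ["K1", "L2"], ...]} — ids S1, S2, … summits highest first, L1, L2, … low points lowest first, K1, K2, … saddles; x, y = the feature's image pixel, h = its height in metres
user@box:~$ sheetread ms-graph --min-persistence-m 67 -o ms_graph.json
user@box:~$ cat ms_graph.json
{"nodes": [
{"id": "S1", "type": "summit", "x": 376, "y": 18, "h": 943},
{"id": "S2", "type": "summit", "x": 385, "y": 455, "h": 933},
{"id": "S3", "type": "summit", "x": 81, "y": 133, "h": 920},
{"id": "S4", "type": "summit", "x": 218, "y": 314, "h": 915},
{"id": "S5", "type": "summit", "x": 17, "y": 17, "h": 659},
{"id": "S6", "type": "summit", "x": 19, "y": 427, "h": 570},
{"id": "L1", "type": "low", "x": 399, "y": 217, "h": 272},
{"id": "L2", "type": "low", "x": 148, "y": 392, "h": 304},
{"id": "L3", "type": "low", "x": 179, "y": 77, "h": 306},
{"id": "L4", "type": "low", "x": 430, "y": 49, "h": 679},
{"id": "K1", "type": "saddle", "x": 139, "y": 160, "h": 821},
{"id": "K2", "type": "saddle", "x": 160, "y": 262, "h": 821},
{"id": "K3", "type": "saddle", "x": 447, "y": 117, "h": 781},
{"id": "K4", "type": "saddle", "x": 397, "y": 52, "h": 762},
{"id": "K5", "type": "saddle", "x": 255, "y": 302, "h": 744},
{"id": "K6", "type": "saddle", "x": 18, "y": 40, "h": 571},
{"id": "K7", "type": "saddle", "x": 271, "y": 164, "h": 556},
{"id": "K8", "type": "saddle", "x": 332, "y": 126, "h": 465},
{"id": "K9", "type": "saddle", "x": 59, "y": 355, "h": 438},
{"id": "K10", "type": "saddle", "x": 138, "y": 448, "h": 398},
{"id": "K11", "type": "saddle", "x": 455, "y": 348, "h": 395},
{"id": "K12", "type": "saddle", "x": 165, "y": 39, "h": 376}],
"edges": [["K1", "S3"], ["K1", "S4"], ["K1", "L3"], ["K1", "L2"], ["K2", "S4"], ["K2", "L1"], ["K2", "L2"], ["K3", "S1"], ["K3", "L1"], ["K3", "L4"], ["K4", "S1"], ["K4", "L3"], ["K4", "L4"], ["K5", "S2"], ["K5", "S4"], ["K5", "L1"], ["K5", "L2"], ["K6", "S3"], ["K6", "S5"], ["K6", "L3"], ["K7", "S2"], ["K7", "S4"], ["K7", "L1"], ["K7", "L3"], ["K8", "S1"], ["K8", "S2"], ["K8", "L1"], ["K8", "L3"], ["K9", "S3"], ["K9", "S6"], ["K9", "L2"], ["K10", "S2"], ["K10", "S6"], ["K10", "L2"], ["K11", "S1"], ["K11", "S2"], ["K11", "L1"], ["K12", "S1"], ["K12", "S3"], ["K12", "L3"]]}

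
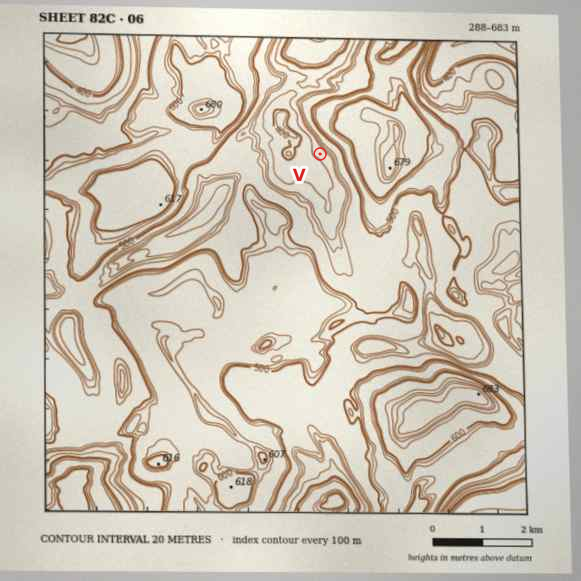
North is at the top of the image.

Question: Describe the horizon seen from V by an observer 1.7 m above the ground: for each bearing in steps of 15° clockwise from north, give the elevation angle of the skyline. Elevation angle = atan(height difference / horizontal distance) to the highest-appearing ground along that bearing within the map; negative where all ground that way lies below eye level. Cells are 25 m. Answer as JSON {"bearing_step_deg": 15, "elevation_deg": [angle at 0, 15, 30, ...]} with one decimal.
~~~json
{"bearing_step_deg": 15, "elevation_deg": [11.9, 14.9, 16.5, 16.9, 15.4, 14.6, 14.5, 12.8, 10.1, 5.9, 2.9, 2.6, 2.5, 3.2, 4.7, 4.3, 3.8, 3.5, 3.3, 5.4, 5.9, 3.7, 2.8, 6.8]}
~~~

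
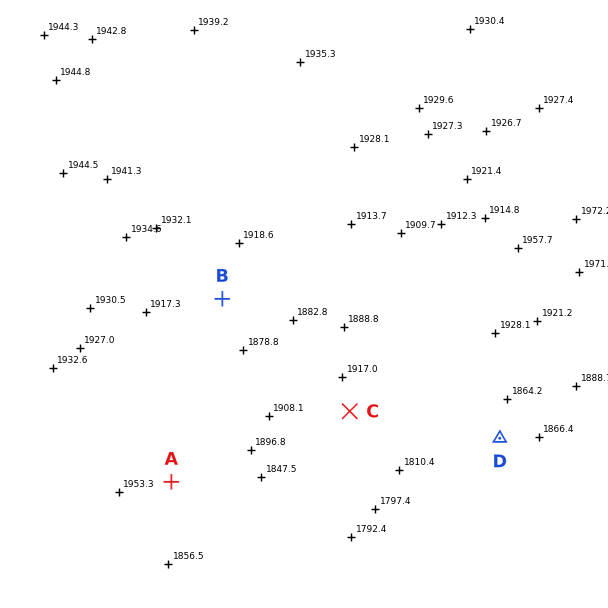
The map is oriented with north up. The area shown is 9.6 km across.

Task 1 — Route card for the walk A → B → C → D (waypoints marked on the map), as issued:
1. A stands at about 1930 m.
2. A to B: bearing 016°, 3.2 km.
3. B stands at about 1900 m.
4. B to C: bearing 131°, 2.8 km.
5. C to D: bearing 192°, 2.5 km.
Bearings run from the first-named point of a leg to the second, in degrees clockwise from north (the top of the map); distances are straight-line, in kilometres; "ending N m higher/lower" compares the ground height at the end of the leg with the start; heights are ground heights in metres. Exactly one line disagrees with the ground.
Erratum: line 5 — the bearing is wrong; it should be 100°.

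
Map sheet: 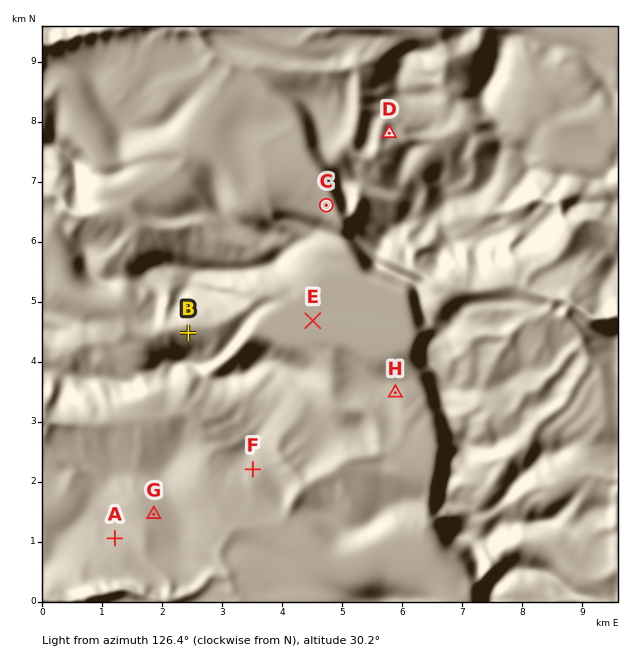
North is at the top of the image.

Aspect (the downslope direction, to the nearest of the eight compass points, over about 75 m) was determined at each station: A S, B N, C NE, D W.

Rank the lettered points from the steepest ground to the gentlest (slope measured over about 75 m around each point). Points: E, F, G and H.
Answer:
F H G E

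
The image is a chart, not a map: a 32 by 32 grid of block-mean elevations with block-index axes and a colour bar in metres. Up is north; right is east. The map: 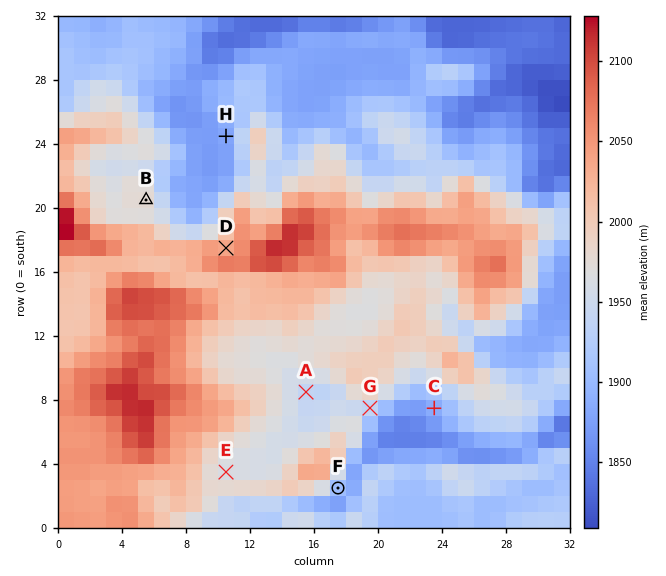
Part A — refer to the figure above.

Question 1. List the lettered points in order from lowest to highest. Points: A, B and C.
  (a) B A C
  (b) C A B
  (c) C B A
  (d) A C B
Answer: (b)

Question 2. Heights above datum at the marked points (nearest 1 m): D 2035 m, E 1962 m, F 1905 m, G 1939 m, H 1877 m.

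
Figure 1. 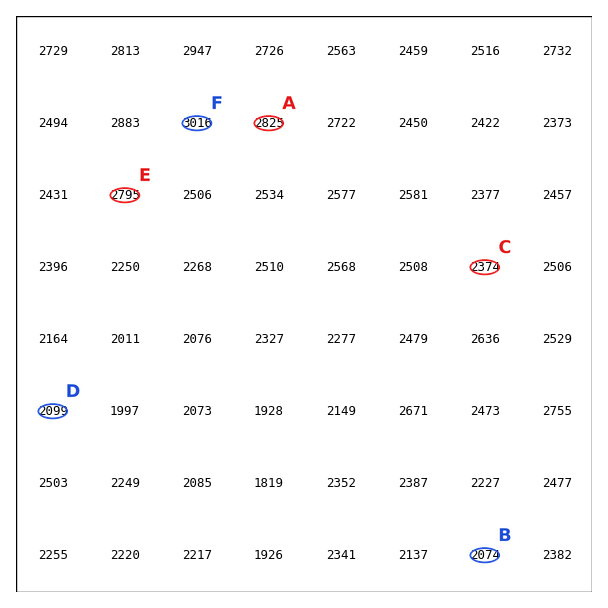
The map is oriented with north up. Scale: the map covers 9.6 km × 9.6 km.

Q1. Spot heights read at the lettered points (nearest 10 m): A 2820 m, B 2070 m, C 2370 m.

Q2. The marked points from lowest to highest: D E F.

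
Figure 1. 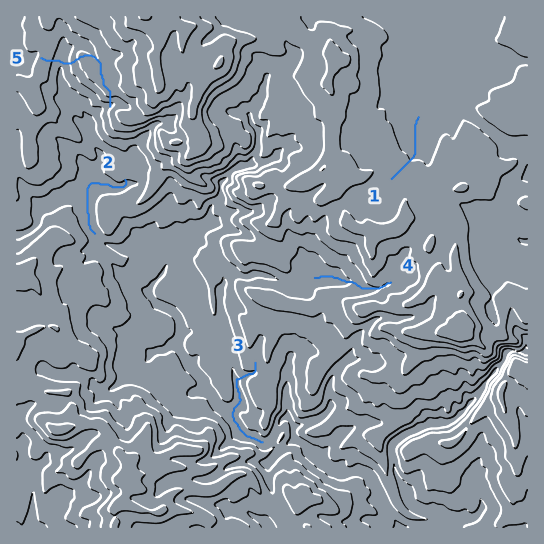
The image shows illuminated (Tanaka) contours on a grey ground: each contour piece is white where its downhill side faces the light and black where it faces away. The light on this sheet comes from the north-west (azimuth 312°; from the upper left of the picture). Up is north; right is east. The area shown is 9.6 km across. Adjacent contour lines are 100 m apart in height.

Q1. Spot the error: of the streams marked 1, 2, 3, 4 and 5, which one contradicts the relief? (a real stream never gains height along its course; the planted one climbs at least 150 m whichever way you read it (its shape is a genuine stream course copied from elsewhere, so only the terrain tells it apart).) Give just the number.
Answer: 5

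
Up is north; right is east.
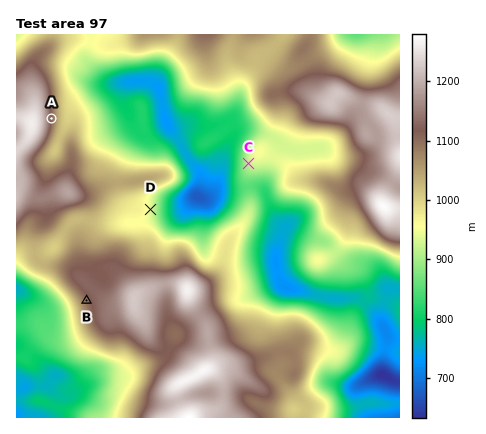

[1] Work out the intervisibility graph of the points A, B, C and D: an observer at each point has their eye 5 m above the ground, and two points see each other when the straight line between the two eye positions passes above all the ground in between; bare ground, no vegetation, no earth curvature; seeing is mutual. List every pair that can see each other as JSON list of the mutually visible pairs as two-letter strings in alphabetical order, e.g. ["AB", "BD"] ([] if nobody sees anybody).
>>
["AC", "CD"]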